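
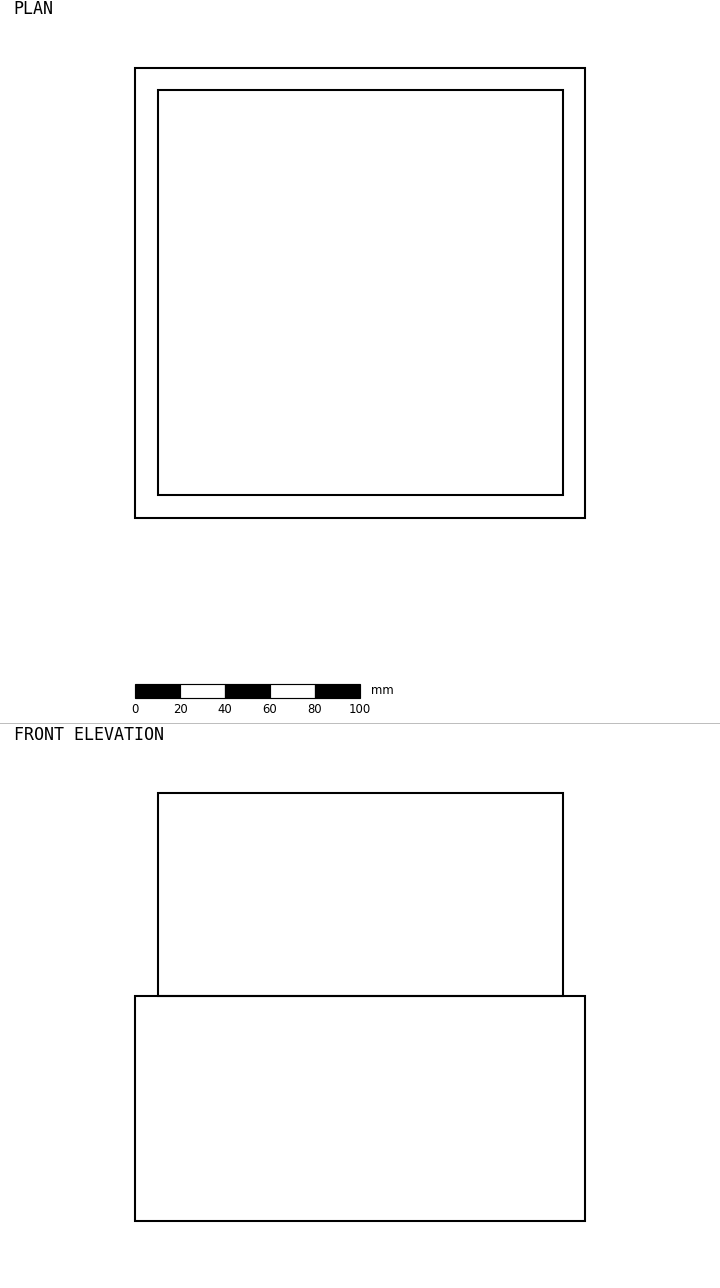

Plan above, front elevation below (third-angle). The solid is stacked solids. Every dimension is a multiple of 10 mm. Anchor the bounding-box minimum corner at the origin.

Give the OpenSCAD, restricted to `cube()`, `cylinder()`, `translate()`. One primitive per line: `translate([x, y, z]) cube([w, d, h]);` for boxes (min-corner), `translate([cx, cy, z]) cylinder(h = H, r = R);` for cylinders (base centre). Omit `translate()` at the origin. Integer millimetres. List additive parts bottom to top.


cube([200, 200, 100]);
translate([10, 10, 100]) cube([180, 180, 90]);


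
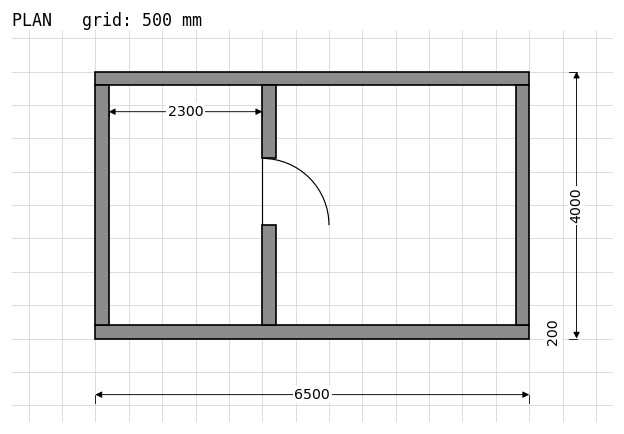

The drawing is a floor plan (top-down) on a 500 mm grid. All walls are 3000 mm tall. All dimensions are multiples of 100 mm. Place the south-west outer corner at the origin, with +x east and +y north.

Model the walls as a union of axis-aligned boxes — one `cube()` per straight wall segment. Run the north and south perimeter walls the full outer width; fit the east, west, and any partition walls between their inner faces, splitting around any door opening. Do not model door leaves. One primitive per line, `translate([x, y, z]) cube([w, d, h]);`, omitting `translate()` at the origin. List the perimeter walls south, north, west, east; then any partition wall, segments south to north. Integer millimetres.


cube([6500, 200, 3000]);
translate([0, 3800, 0]) cube([6500, 200, 3000]);
translate([0, 200, 0]) cube([200, 3600, 3000]);
translate([6300, 200, 0]) cube([200, 3600, 3000]);
translate([2500, 200, 0]) cube([200, 1500, 3000]);
translate([2500, 2700, 0]) cube([200, 1100, 3000]);


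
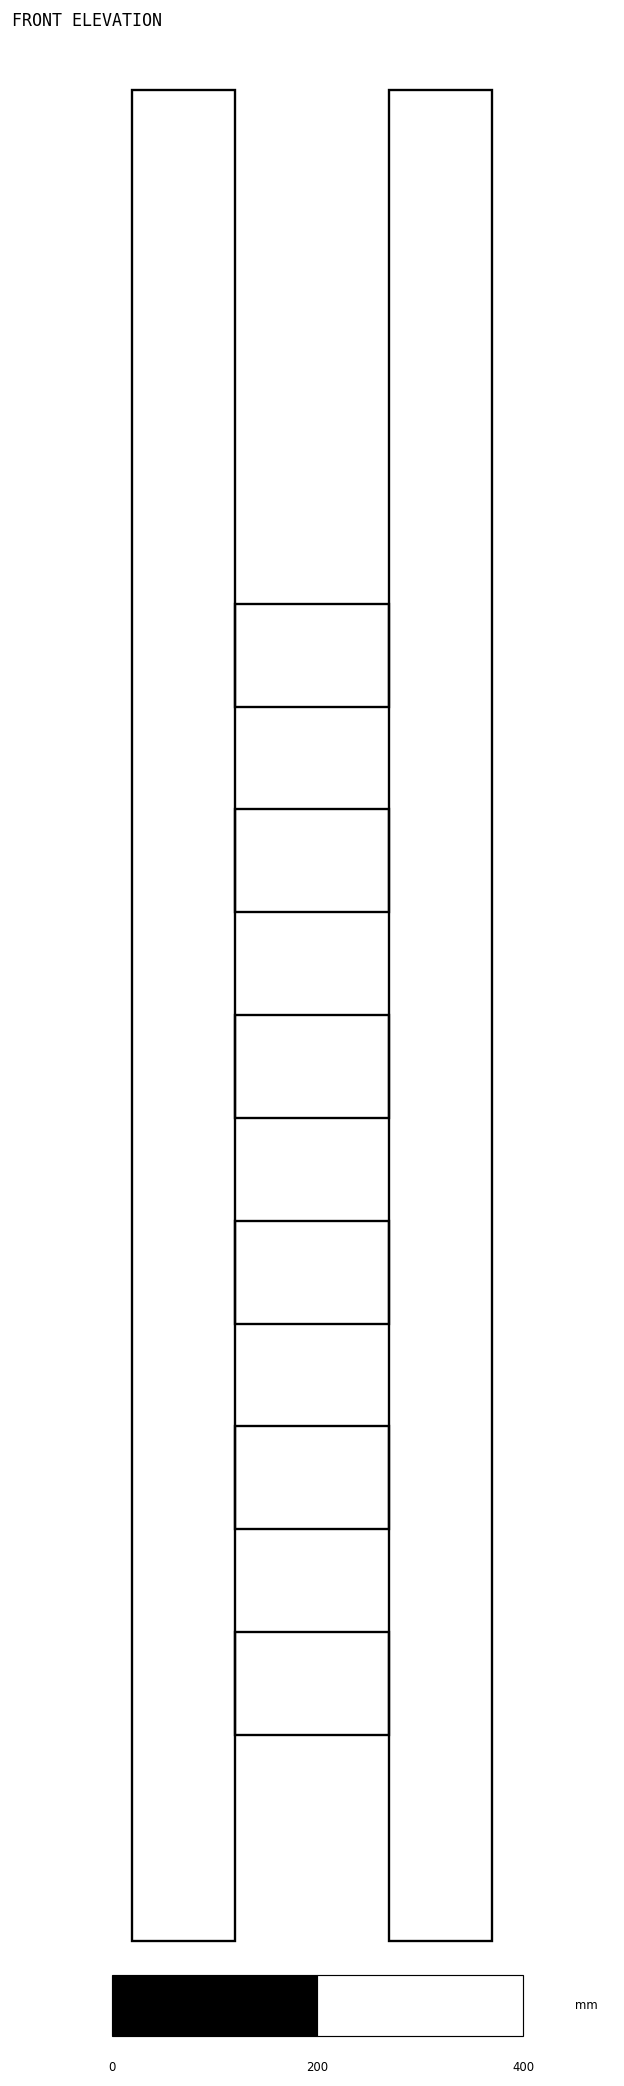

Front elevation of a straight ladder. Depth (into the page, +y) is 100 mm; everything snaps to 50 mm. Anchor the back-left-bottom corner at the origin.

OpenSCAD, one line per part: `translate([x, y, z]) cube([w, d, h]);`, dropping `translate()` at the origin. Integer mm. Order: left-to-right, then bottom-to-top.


cube([100, 100, 1800]);
translate([100, 0, 200]) cube([150, 100, 100]);
translate([100, 0, 400]) cube([150, 100, 100]);
translate([100, 0, 600]) cube([150, 100, 100]);
translate([100, 0, 800]) cube([150, 100, 100]);
translate([100, 0, 1000]) cube([150, 100, 100]);
translate([100, 0, 1200]) cube([150, 100, 100]);
translate([250, 0, 0]) cube([100, 100, 1800]);


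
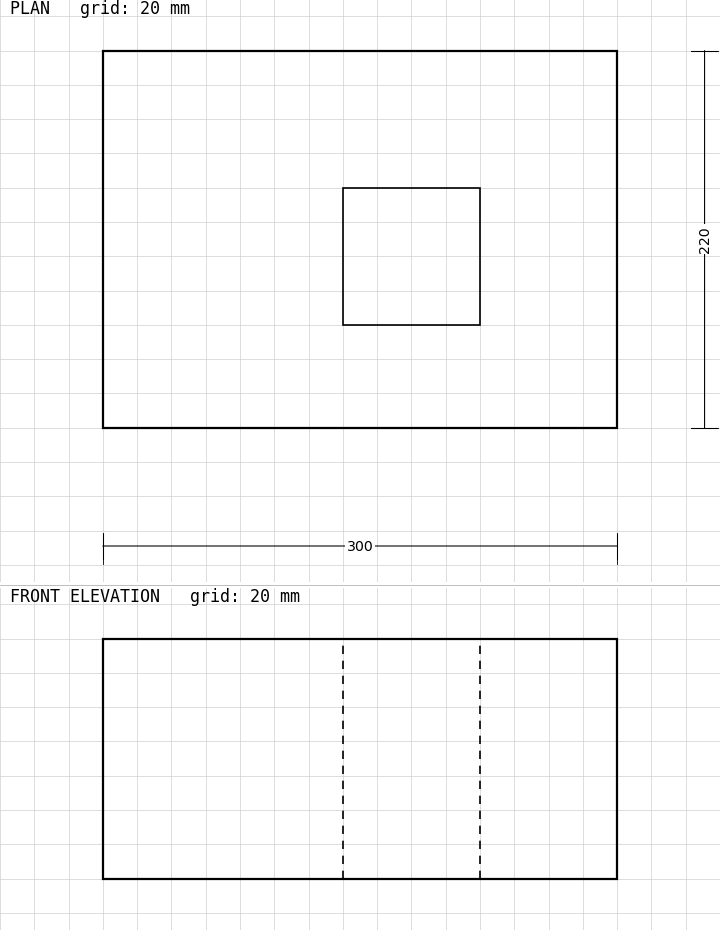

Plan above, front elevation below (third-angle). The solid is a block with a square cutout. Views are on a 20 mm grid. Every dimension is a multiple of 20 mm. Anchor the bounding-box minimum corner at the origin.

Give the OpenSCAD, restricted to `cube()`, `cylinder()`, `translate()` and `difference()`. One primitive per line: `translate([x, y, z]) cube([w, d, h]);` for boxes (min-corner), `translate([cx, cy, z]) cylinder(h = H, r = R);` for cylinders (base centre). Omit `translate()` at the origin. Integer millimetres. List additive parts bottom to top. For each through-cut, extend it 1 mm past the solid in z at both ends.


difference() {
  cube([300, 220, 140]);
  translate([140, 60, -1]) cube([80, 80, 142]);
}


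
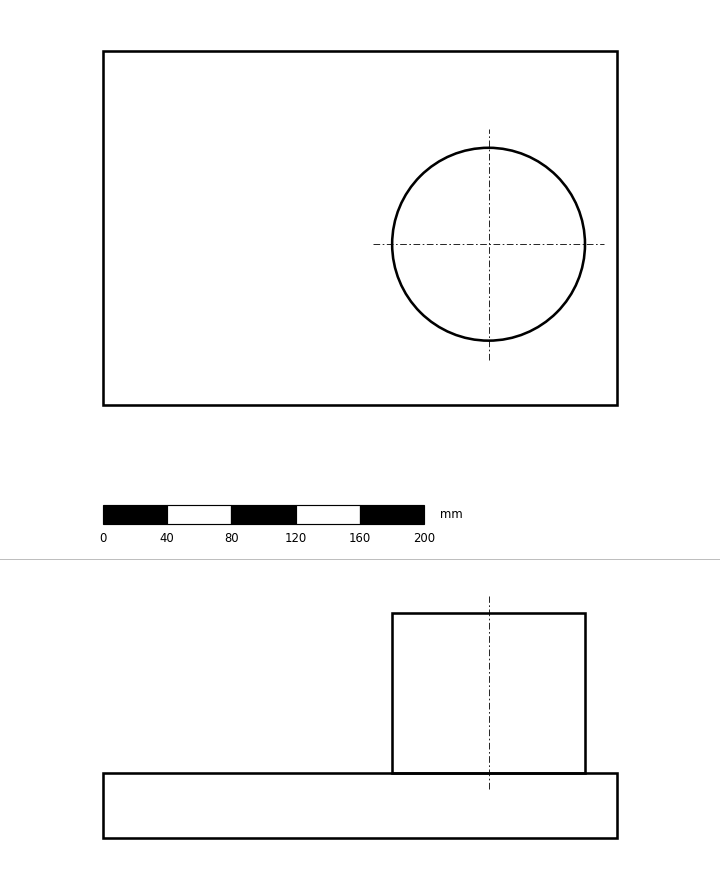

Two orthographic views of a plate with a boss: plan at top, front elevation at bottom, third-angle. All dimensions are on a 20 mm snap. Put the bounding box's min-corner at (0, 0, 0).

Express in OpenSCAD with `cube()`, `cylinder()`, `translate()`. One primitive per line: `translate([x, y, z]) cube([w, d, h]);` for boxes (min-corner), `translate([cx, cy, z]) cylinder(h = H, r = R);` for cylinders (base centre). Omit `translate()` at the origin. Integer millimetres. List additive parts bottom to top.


cube([320, 220, 40]);
translate([240, 100, 40]) cylinder(h = 100, r = 60);


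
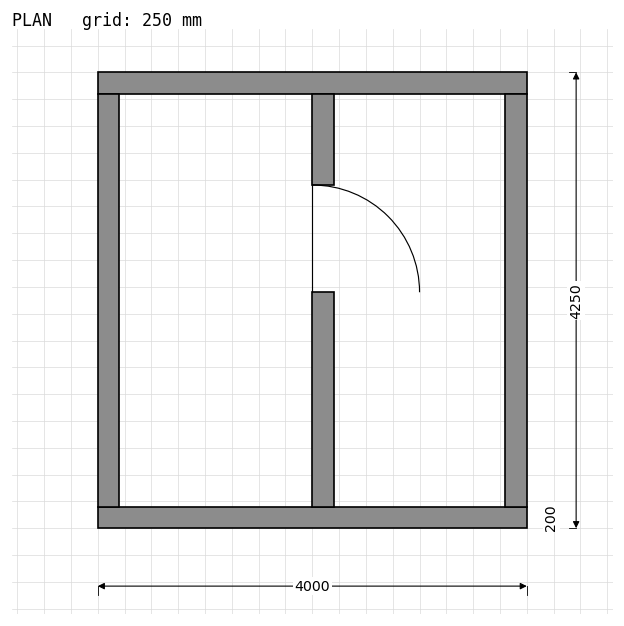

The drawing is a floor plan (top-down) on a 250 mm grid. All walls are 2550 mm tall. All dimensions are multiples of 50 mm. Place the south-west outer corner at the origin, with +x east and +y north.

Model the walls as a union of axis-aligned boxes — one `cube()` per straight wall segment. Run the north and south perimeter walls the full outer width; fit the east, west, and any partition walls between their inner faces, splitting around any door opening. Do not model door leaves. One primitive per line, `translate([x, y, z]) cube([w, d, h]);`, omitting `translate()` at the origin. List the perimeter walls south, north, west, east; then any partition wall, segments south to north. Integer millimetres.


cube([4000, 200, 2550]);
translate([0, 4050, 0]) cube([4000, 200, 2550]);
translate([0, 200, 0]) cube([200, 3850, 2550]);
translate([3800, 200, 0]) cube([200, 3850, 2550]);
translate([2000, 200, 0]) cube([200, 2000, 2550]);
translate([2000, 3200, 0]) cube([200, 850, 2550]);


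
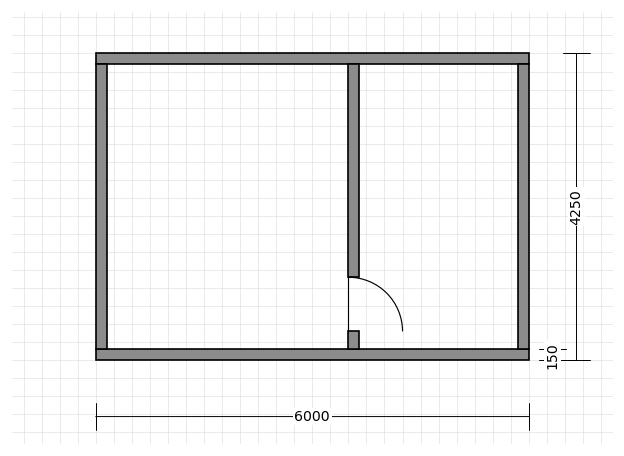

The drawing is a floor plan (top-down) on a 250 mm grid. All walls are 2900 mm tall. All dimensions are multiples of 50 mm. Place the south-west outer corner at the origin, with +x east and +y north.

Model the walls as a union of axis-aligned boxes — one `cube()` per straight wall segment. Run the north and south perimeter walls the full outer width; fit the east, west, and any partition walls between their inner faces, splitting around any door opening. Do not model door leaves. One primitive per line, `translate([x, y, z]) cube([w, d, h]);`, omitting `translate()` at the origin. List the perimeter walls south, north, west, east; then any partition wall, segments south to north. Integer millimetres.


cube([6000, 150, 2900]);
translate([0, 4100, 0]) cube([6000, 150, 2900]);
translate([0, 150, 0]) cube([150, 3950, 2900]);
translate([5850, 150, 0]) cube([150, 3950, 2900]);
translate([3500, 150, 0]) cube([150, 250, 2900]);
translate([3500, 1150, 0]) cube([150, 2950, 2900]);


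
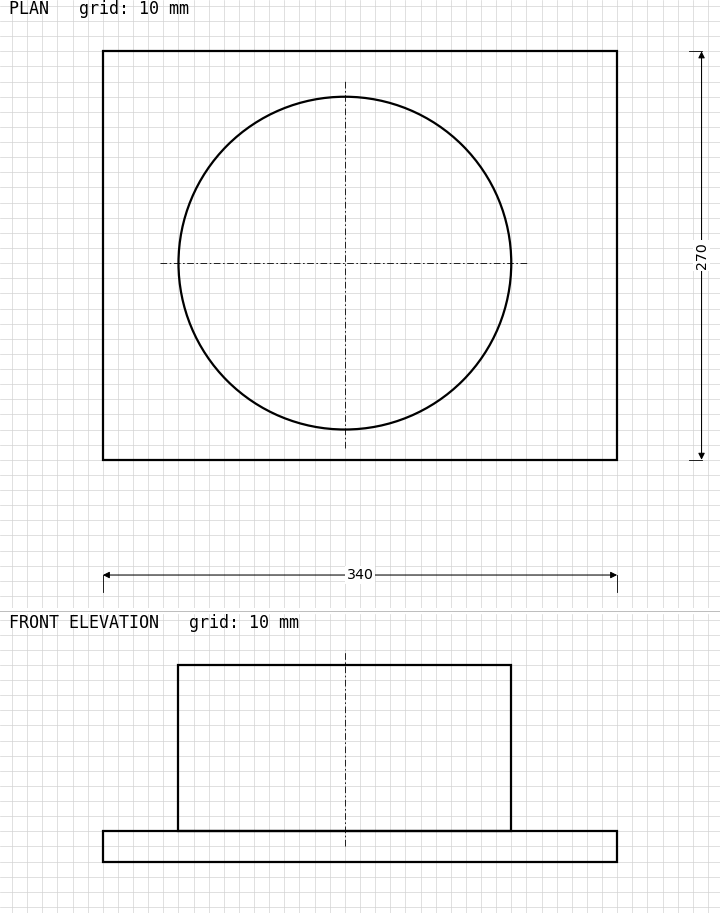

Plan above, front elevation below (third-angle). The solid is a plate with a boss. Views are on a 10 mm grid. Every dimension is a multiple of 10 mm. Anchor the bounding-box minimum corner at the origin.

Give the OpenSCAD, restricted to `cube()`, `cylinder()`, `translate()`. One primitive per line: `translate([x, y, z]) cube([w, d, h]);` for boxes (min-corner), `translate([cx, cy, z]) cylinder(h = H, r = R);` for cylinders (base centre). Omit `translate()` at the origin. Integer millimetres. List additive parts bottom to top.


cube([340, 270, 20]);
translate([160, 130, 20]) cylinder(h = 110, r = 110);


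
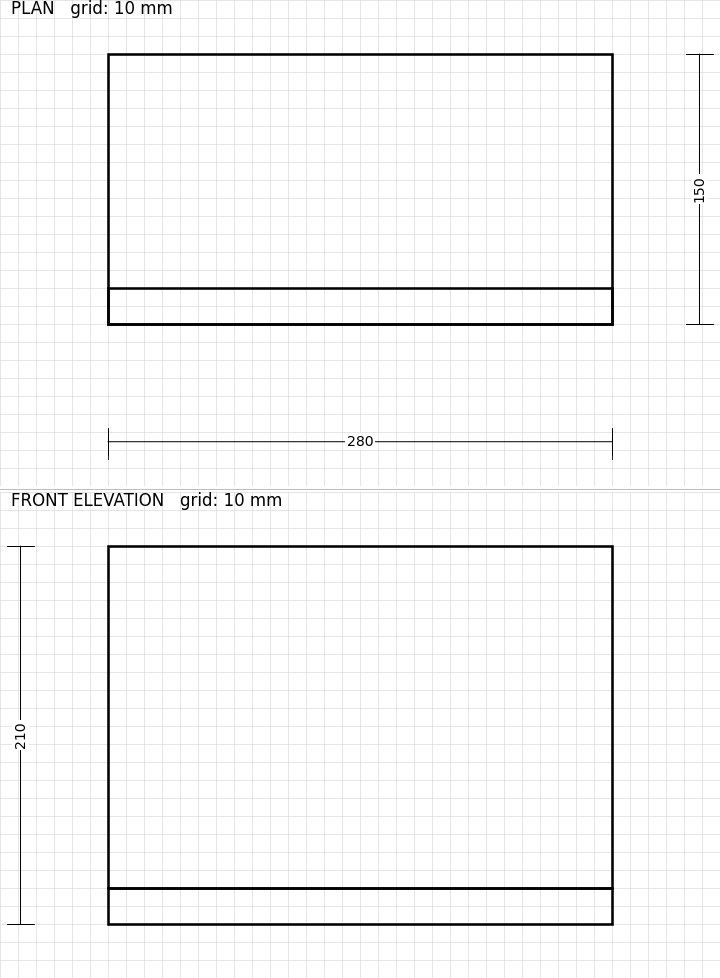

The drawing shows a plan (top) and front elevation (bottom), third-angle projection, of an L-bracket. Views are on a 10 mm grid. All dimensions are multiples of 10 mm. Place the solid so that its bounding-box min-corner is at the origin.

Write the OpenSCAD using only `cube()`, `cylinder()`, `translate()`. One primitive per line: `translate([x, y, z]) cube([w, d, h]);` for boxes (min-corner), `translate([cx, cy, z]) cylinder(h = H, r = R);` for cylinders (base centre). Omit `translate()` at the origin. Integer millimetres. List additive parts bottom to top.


cube([280, 150, 20]);
translate([0, 0, 20]) cube([280, 20, 190]);


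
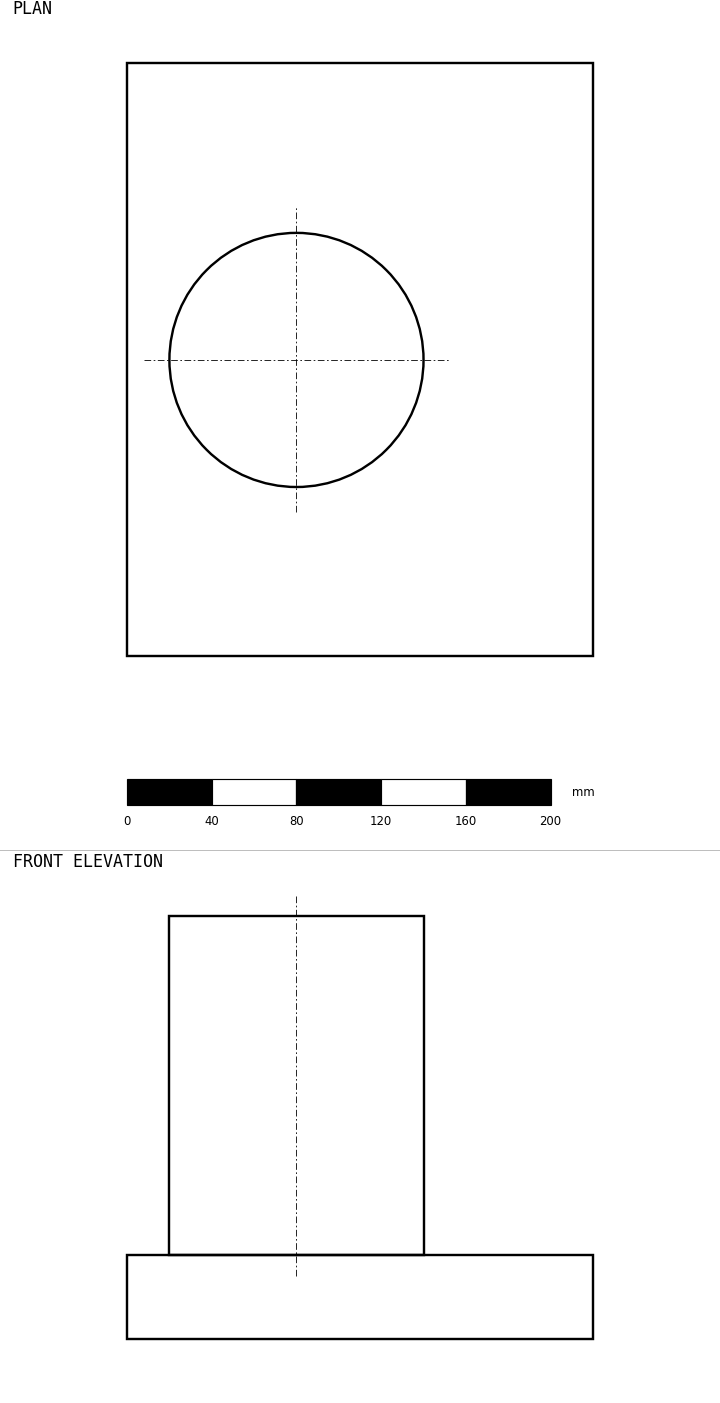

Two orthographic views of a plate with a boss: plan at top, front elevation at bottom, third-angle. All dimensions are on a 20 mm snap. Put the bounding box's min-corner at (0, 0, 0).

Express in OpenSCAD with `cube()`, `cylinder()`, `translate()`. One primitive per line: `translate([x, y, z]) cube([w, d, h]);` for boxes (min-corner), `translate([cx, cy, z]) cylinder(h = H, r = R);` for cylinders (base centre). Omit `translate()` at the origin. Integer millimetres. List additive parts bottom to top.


cube([220, 280, 40]);
translate([80, 140, 40]) cylinder(h = 160, r = 60);


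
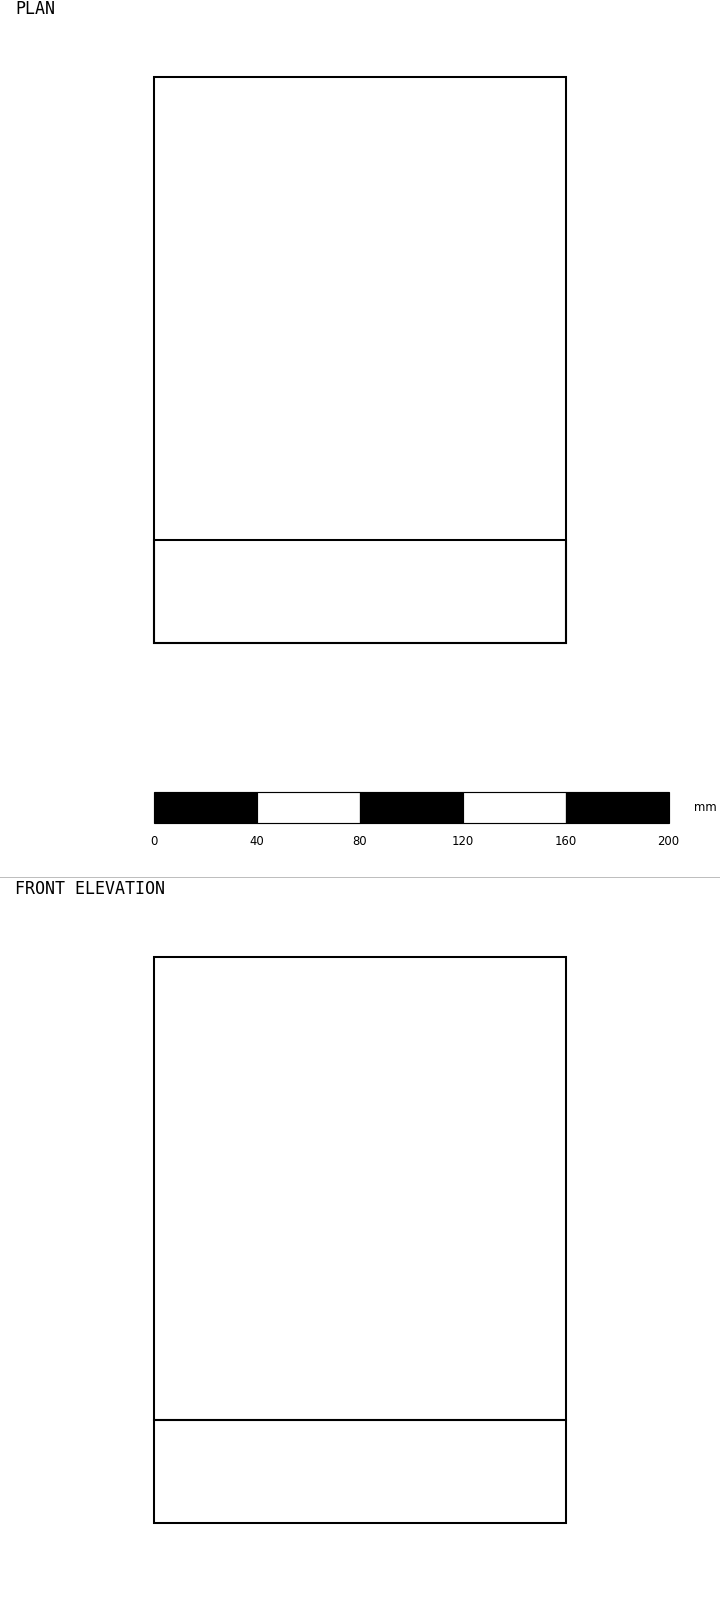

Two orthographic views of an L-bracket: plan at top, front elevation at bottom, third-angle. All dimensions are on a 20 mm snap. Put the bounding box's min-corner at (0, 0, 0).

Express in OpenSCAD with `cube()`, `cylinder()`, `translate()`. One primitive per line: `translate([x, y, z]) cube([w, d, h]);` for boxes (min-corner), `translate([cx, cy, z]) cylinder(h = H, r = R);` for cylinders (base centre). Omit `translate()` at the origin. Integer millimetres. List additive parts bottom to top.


cube([160, 220, 40]);
translate([0, 0, 40]) cube([160, 40, 180]);


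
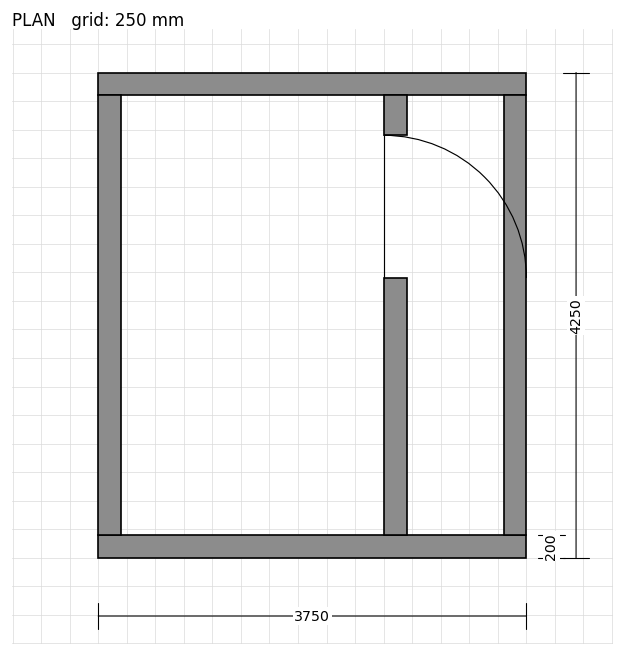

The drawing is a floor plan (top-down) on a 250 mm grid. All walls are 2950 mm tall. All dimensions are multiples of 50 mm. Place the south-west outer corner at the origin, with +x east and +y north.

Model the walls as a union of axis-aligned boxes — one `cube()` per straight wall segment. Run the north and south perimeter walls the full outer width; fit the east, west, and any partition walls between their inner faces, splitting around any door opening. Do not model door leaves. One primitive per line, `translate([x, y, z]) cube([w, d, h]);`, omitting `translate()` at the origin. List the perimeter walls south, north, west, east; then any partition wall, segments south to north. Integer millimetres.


cube([3750, 200, 2950]);
translate([0, 4050, 0]) cube([3750, 200, 2950]);
translate([0, 200, 0]) cube([200, 3850, 2950]);
translate([3550, 200, 0]) cube([200, 3850, 2950]);
translate([2500, 200, 0]) cube([200, 2250, 2950]);
translate([2500, 3700, 0]) cube([200, 350, 2950]);


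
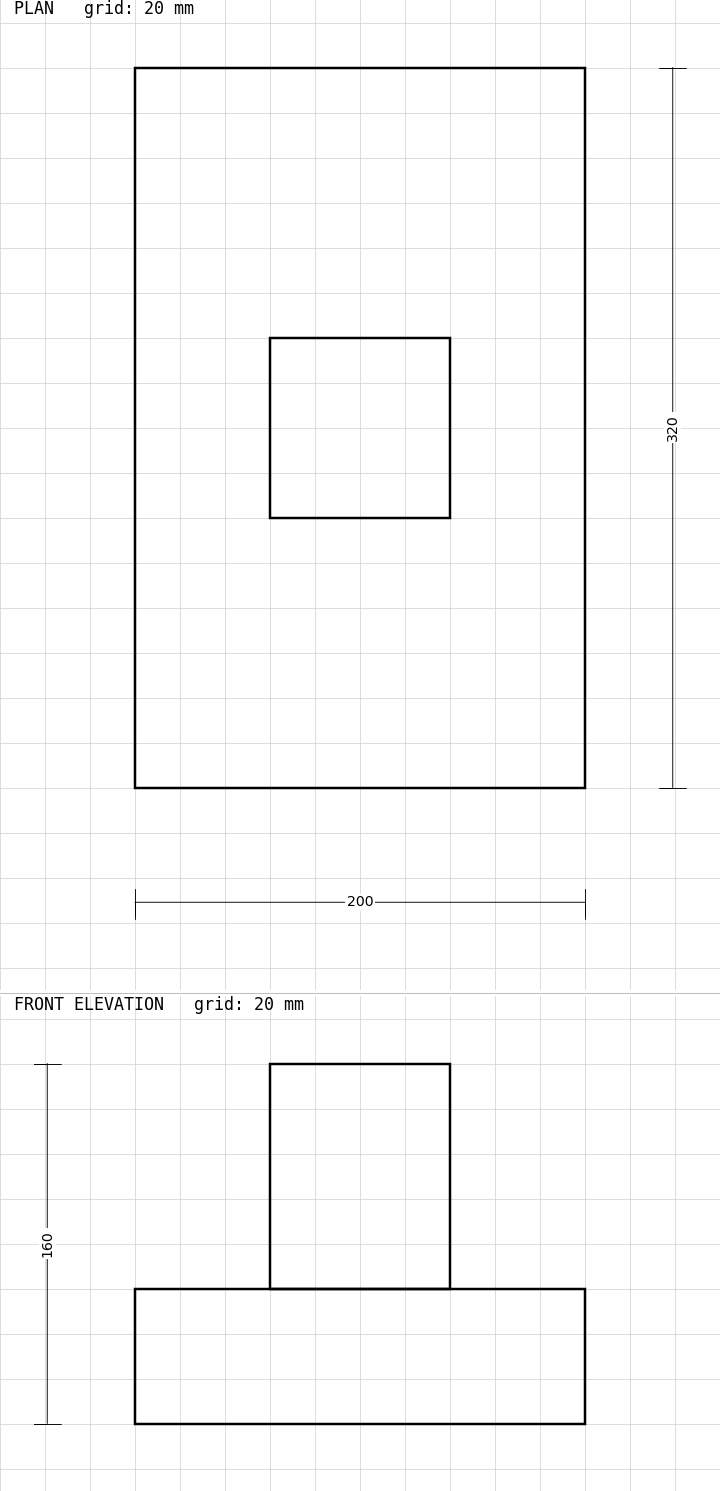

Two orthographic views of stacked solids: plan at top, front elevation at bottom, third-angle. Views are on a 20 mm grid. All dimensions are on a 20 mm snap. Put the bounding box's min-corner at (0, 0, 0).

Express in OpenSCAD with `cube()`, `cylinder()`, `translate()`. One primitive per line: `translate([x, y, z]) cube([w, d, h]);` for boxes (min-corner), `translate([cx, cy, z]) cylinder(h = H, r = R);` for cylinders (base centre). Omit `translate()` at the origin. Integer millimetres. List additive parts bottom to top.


cube([200, 320, 60]);
translate([60, 120, 60]) cube([80, 80, 100]);


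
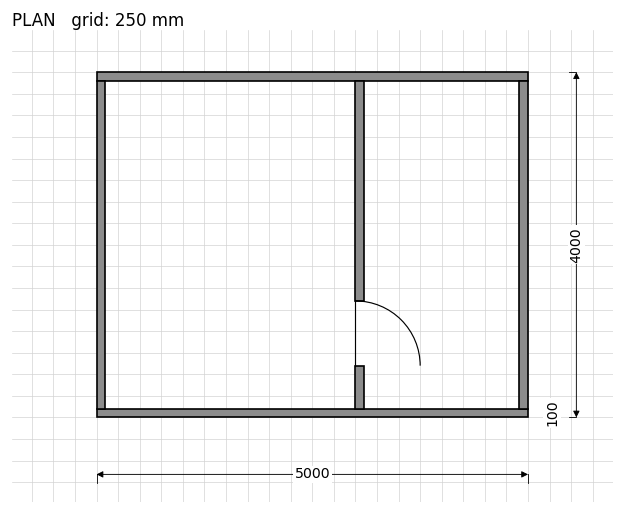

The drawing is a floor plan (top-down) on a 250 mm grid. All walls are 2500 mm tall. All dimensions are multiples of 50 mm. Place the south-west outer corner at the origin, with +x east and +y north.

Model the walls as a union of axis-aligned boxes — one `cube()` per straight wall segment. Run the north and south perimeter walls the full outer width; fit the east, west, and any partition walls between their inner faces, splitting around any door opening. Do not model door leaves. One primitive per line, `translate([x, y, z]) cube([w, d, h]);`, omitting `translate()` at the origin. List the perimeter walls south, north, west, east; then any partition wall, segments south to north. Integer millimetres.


cube([5000, 100, 2500]);
translate([0, 3900, 0]) cube([5000, 100, 2500]);
translate([0, 100, 0]) cube([100, 3800, 2500]);
translate([4900, 100, 0]) cube([100, 3800, 2500]);
translate([3000, 100, 0]) cube([100, 500, 2500]);
translate([3000, 1350, 0]) cube([100, 2550, 2500]);


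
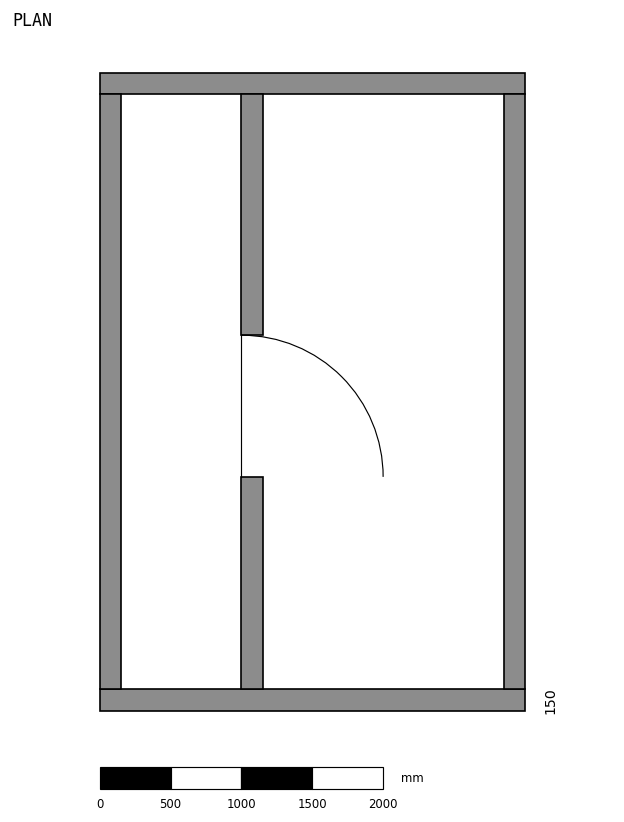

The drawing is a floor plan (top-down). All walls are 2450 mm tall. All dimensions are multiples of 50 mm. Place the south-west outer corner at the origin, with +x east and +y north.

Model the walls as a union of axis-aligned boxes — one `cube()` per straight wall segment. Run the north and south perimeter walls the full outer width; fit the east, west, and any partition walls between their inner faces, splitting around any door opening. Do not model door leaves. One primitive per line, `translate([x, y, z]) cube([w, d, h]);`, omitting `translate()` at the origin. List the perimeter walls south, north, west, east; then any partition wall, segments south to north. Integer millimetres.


cube([3000, 150, 2450]);
translate([0, 4350, 0]) cube([3000, 150, 2450]);
translate([0, 150, 0]) cube([150, 4200, 2450]);
translate([2850, 150, 0]) cube([150, 4200, 2450]);
translate([1000, 150, 0]) cube([150, 1500, 2450]);
translate([1000, 2650, 0]) cube([150, 1700, 2450]);


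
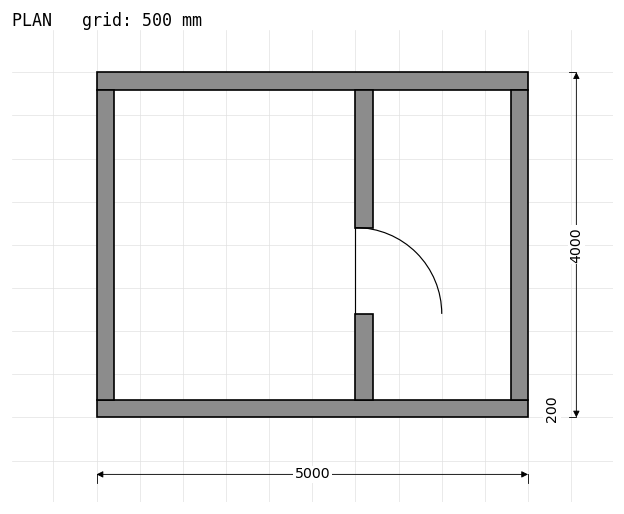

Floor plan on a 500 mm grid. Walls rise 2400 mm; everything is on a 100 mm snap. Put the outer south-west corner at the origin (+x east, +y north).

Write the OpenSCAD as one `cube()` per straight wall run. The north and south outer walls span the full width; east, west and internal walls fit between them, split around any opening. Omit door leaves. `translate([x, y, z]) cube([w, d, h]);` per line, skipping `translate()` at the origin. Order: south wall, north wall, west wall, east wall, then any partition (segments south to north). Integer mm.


cube([5000, 200, 2400]);
translate([0, 3800, 0]) cube([5000, 200, 2400]);
translate([0, 200, 0]) cube([200, 3600, 2400]);
translate([4800, 200, 0]) cube([200, 3600, 2400]);
translate([3000, 200, 0]) cube([200, 1000, 2400]);
translate([3000, 2200, 0]) cube([200, 1600, 2400]);


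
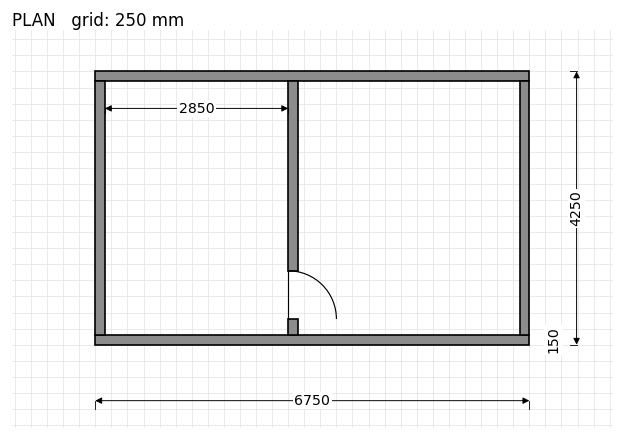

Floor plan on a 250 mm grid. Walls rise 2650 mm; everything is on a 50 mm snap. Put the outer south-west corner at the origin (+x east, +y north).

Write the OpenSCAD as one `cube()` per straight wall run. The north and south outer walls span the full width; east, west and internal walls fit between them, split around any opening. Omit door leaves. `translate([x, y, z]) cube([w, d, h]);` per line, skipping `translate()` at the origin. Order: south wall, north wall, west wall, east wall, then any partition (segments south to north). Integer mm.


cube([6750, 150, 2650]);
translate([0, 4100, 0]) cube([6750, 150, 2650]);
translate([0, 150, 0]) cube([150, 3950, 2650]);
translate([6600, 150, 0]) cube([150, 3950, 2650]);
translate([3000, 150, 0]) cube([150, 250, 2650]);
translate([3000, 1150, 0]) cube([150, 2950, 2650]);


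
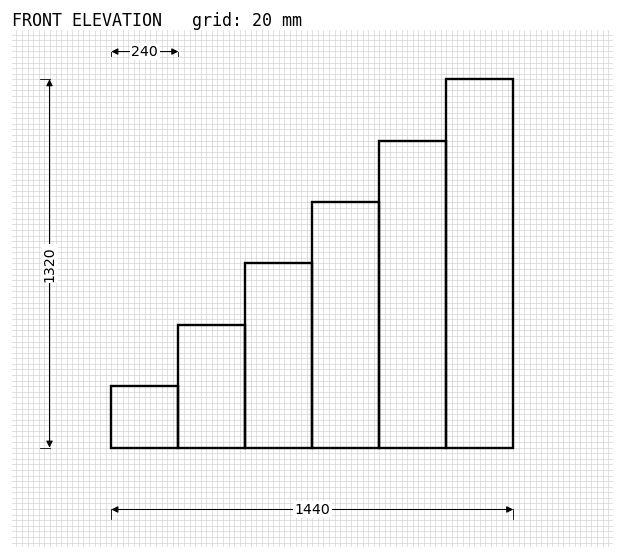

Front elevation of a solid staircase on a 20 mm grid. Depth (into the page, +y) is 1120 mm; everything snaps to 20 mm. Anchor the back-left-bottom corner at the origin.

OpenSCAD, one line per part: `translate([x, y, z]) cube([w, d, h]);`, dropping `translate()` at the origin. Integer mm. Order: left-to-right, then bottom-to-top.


cube([240, 1120, 220]);
translate([240, 0, 0]) cube([240, 1120, 440]);
translate([480, 0, 0]) cube([240, 1120, 660]);
translate([720, 0, 0]) cube([240, 1120, 880]);
translate([960, 0, 0]) cube([240, 1120, 1100]);
translate([1200, 0, 0]) cube([240, 1120, 1320]);


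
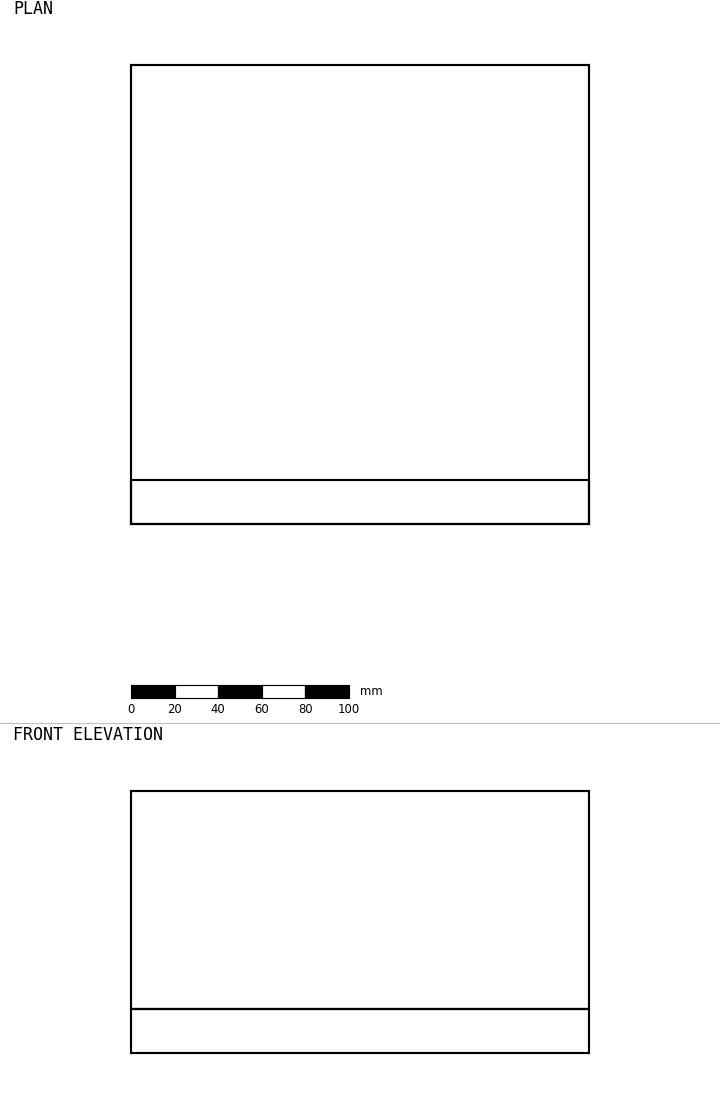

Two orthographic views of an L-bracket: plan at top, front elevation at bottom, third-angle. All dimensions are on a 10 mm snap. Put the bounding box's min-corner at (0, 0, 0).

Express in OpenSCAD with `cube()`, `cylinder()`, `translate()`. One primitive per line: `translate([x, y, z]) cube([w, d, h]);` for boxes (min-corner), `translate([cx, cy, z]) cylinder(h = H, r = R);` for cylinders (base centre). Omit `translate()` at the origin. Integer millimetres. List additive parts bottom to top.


cube([210, 210, 20]);
translate([0, 0, 20]) cube([210, 20, 100]);


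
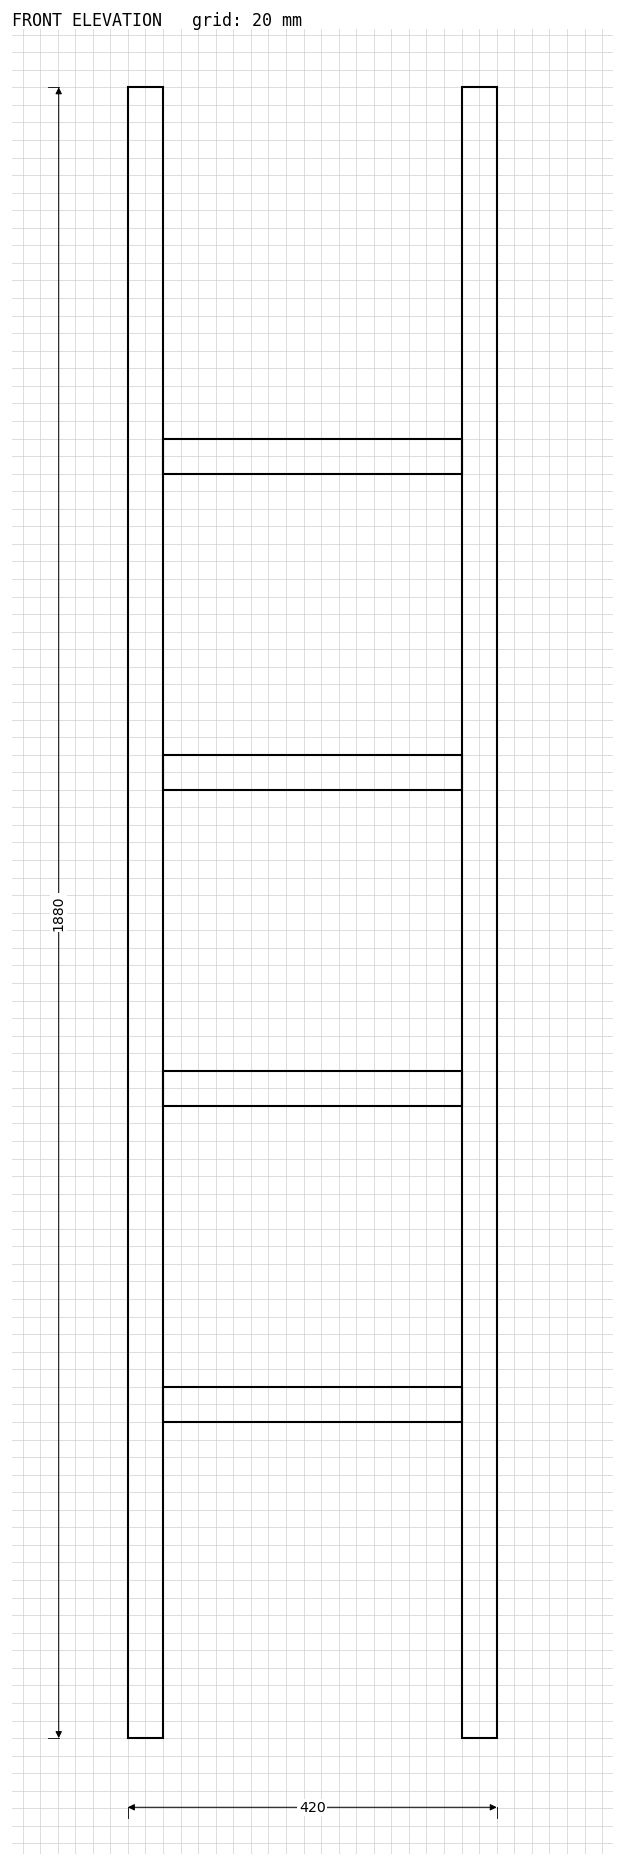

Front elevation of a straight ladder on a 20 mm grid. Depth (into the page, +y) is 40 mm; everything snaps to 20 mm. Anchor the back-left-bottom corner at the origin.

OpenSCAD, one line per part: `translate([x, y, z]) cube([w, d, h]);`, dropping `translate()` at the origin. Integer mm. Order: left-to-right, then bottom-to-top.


cube([40, 40, 1880]);
translate([40, 0, 360]) cube([340, 40, 40]);
translate([40, 0, 720]) cube([340, 40, 40]);
translate([40, 0, 1080]) cube([340, 40, 40]);
translate([40, 0, 1440]) cube([340, 40, 40]);
translate([380, 0, 0]) cube([40, 40, 1880]);


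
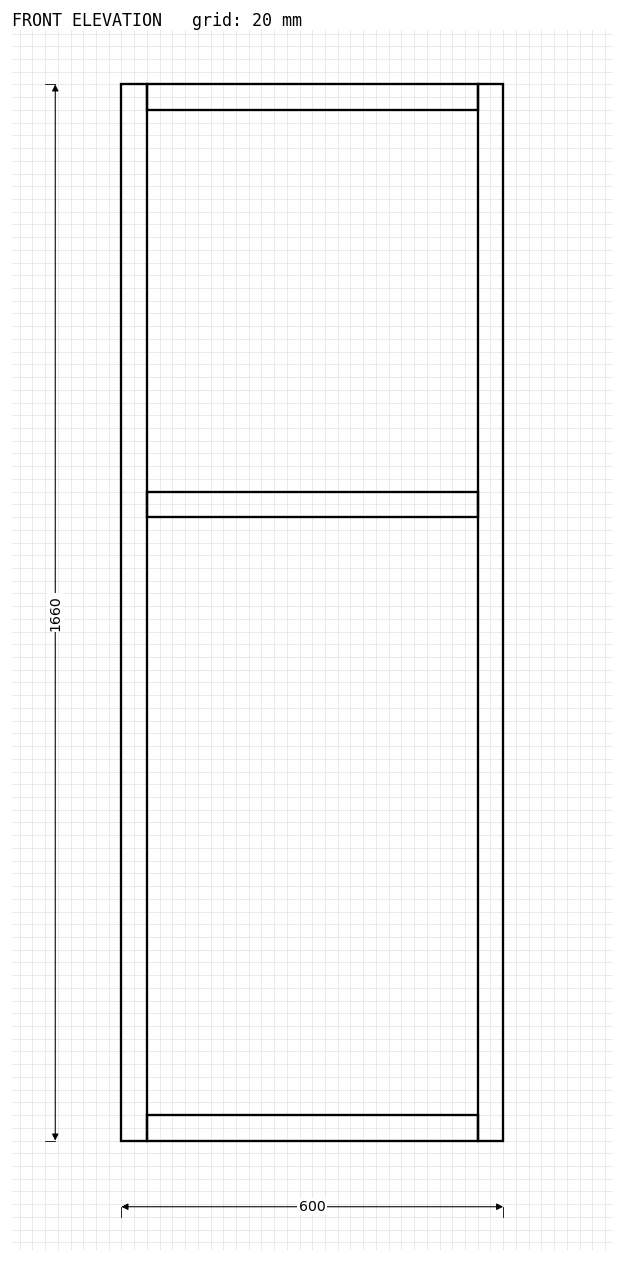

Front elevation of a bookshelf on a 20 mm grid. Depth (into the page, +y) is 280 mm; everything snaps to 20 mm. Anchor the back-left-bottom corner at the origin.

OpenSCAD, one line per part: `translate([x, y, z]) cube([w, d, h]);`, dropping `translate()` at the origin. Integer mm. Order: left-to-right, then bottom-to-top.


cube([40, 280, 1660]);
translate([40, 0, 0]) cube([520, 280, 40]);
translate([40, 0, 980]) cube([520, 280, 40]);
translate([40, 0, 1620]) cube([520, 280, 40]);
translate([560, 0, 0]) cube([40, 280, 1660]);


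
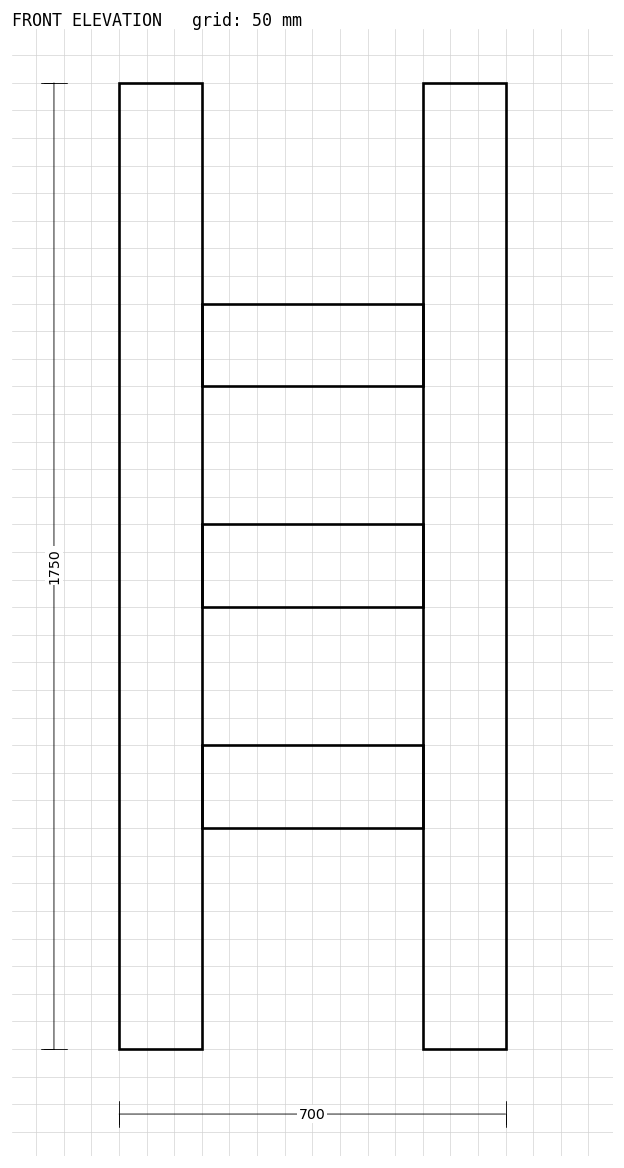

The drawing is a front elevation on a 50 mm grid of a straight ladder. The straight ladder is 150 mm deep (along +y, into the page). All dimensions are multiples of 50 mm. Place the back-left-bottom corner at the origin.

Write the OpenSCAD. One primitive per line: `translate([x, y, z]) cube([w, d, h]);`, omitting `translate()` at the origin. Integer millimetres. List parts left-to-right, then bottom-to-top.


cube([150, 150, 1750]);
translate([150, 0, 400]) cube([400, 150, 150]);
translate([150, 0, 800]) cube([400, 150, 150]);
translate([150, 0, 1200]) cube([400, 150, 150]);
translate([550, 0, 0]) cube([150, 150, 1750]);


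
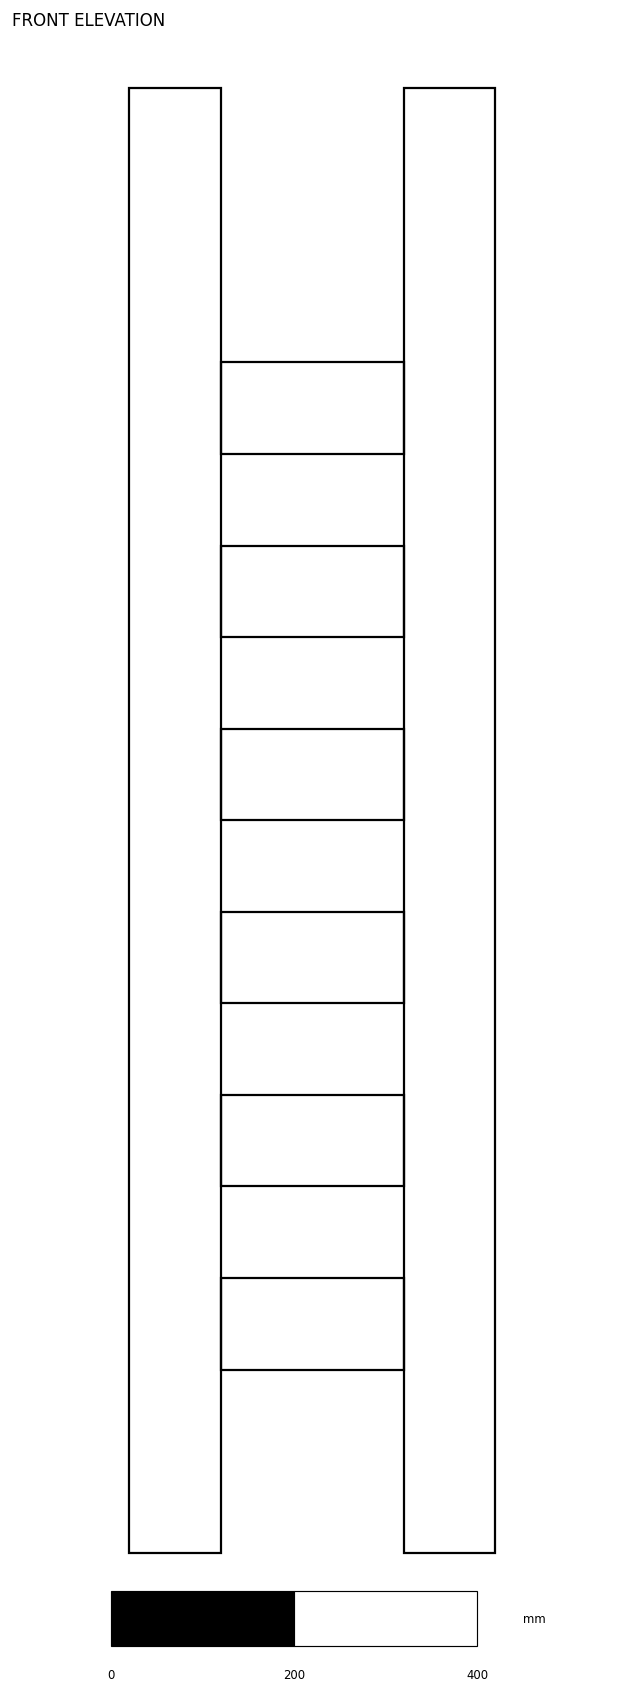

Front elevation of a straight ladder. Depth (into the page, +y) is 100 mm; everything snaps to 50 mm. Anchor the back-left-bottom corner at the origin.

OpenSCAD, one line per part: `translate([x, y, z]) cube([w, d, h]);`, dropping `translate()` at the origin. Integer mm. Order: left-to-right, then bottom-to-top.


cube([100, 100, 1600]);
translate([100, 0, 200]) cube([200, 100, 100]);
translate([100, 0, 400]) cube([200, 100, 100]);
translate([100, 0, 600]) cube([200, 100, 100]);
translate([100, 0, 800]) cube([200, 100, 100]);
translate([100, 0, 1000]) cube([200, 100, 100]);
translate([100, 0, 1200]) cube([200, 100, 100]);
translate([300, 0, 0]) cube([100, 100, 1600]);


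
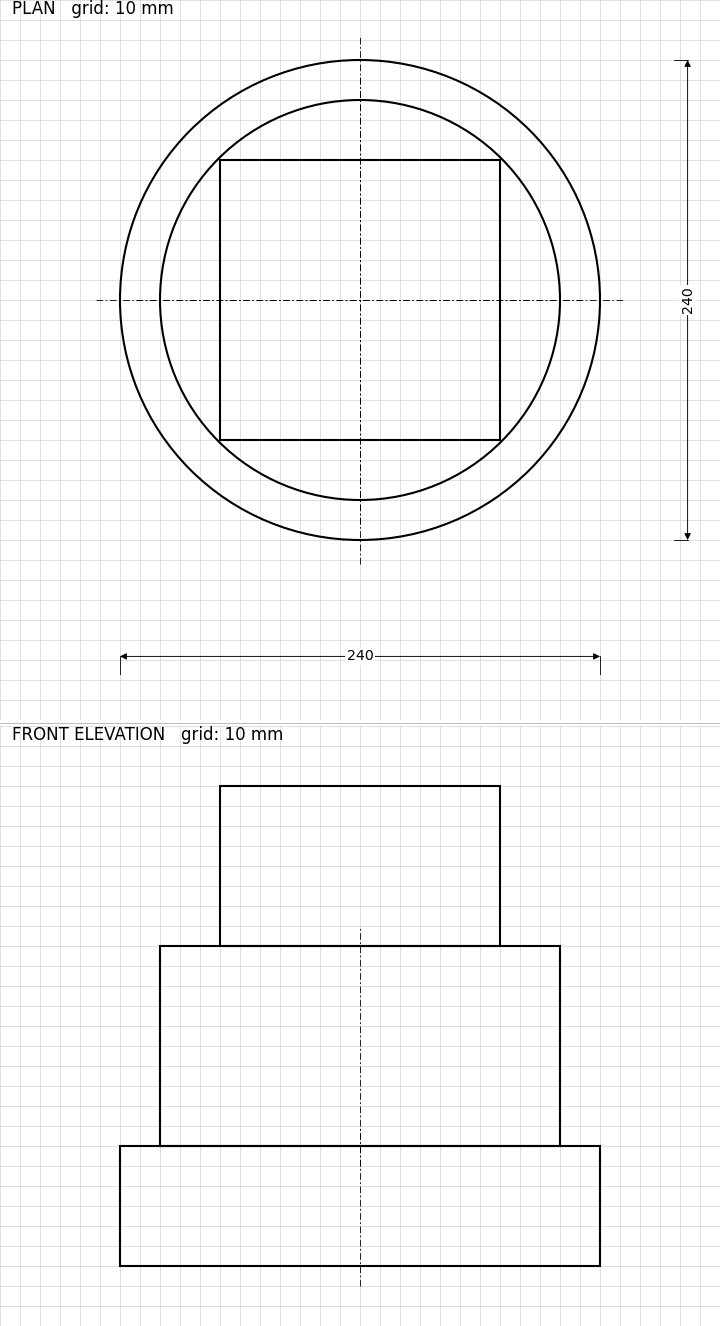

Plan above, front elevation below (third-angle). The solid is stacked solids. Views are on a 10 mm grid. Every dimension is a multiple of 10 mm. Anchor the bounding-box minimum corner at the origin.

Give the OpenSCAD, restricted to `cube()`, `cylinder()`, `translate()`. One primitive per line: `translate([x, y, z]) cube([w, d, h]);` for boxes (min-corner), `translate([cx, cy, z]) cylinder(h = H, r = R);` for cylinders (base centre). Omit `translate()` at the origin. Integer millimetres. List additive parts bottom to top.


translate([120, 120, 0]) cylinder(h = 60, r = 120);
translate([120, 120, 60]) cylinder(h = 100, r = 100);
translate([50, 50, 160]) cube([140, 140, 80]);


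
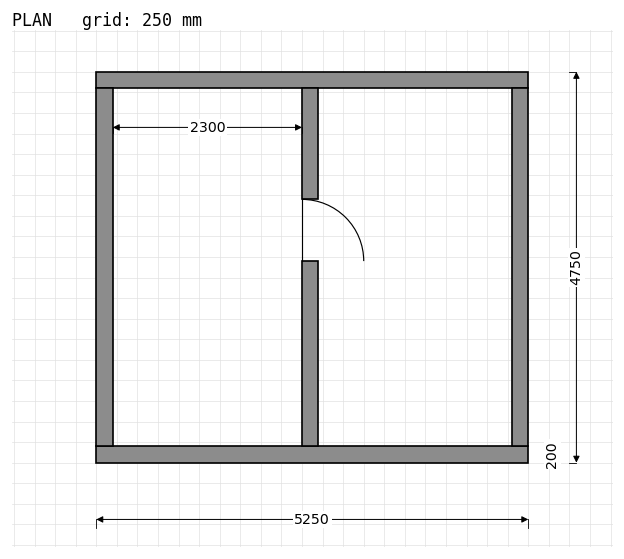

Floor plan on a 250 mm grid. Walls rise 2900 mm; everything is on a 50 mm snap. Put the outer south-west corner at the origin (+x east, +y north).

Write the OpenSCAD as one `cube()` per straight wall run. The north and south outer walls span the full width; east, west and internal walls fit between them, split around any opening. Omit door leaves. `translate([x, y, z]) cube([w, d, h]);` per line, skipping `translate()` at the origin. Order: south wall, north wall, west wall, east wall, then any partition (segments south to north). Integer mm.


cube([5250, 200, 2900]);
translate([0, 4550, 0]) cube([5250, 200, 2900]);
translate([0, 200, 0]) cube([200, 4350, 2900]);
translate([5050, 200, 0]) cube([200, 4350, 2900]);
translate([2500, 200, 0]) cube([200, 2250, 2900]);
translate([2500, 3200, 0]) cube([200, 1350, 2900]);


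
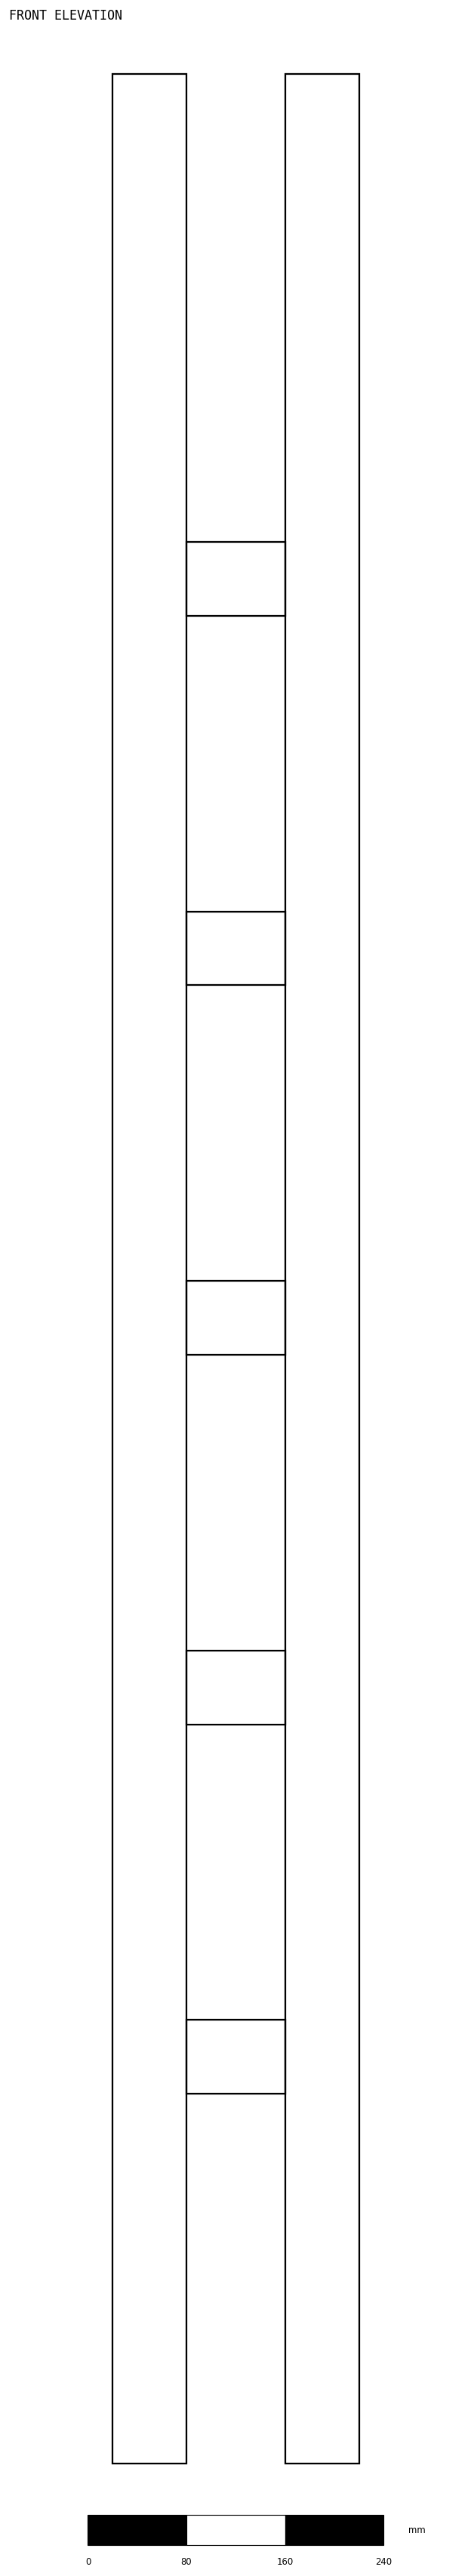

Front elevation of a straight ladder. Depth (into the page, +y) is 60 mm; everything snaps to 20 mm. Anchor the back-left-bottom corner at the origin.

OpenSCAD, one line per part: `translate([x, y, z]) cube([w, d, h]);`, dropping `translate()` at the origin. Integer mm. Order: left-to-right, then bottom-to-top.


cube([60, 60, 1940]);
translate([60, 0, 300]) cube([80, 60, 60]);
translate([60, 0, 600]) cube([80, 60, 60]);
translate([60, 0, 900]) cube([80, 60, 60]);
translate([60, 0, 1200]) cube([80, 60, 60]);
translate([60, 0, 1500]) cube([80, 60, 60]);
translate([140, 0, 0]) cube([60, 60, 1940]);


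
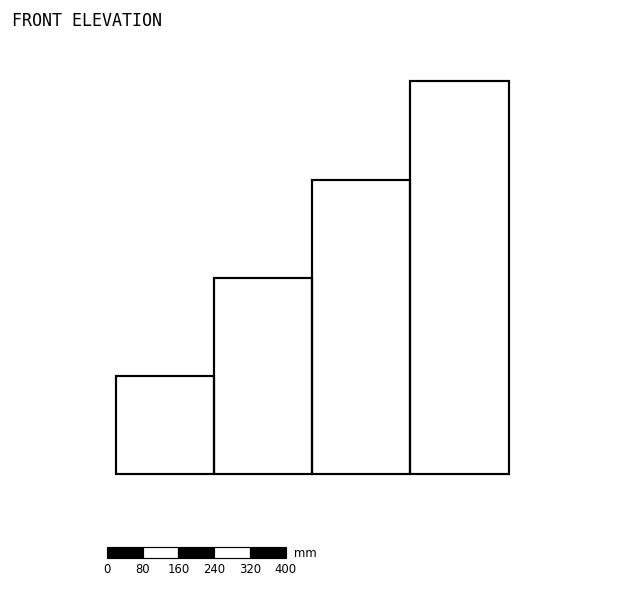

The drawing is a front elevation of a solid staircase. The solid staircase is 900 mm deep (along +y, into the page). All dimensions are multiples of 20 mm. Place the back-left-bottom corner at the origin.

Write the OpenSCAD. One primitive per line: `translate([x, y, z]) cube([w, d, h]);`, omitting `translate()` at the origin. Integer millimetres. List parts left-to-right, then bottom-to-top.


cube([220, 900, 220]);
translate([220, 0, 0]) cube([220, 900, 440]);
translate([440, 0, 0]) cube([220, 900, 660]);
translate([660, 0, 0]) cube([220, 900, 880]);


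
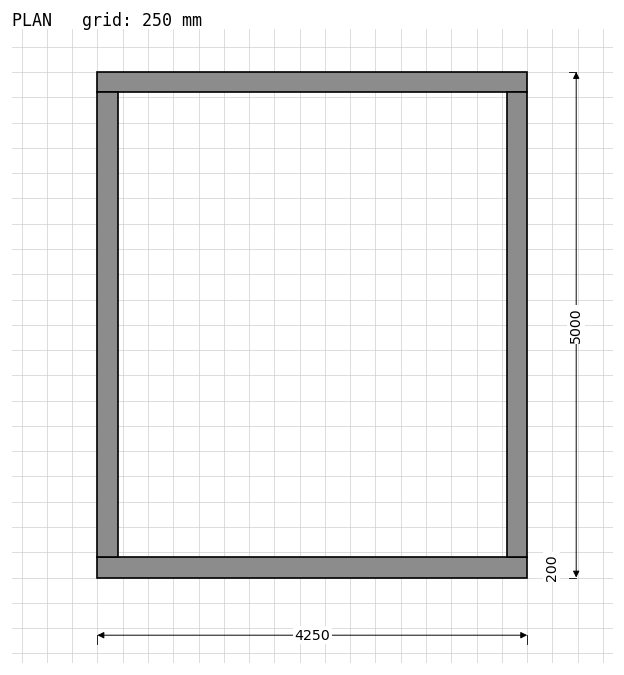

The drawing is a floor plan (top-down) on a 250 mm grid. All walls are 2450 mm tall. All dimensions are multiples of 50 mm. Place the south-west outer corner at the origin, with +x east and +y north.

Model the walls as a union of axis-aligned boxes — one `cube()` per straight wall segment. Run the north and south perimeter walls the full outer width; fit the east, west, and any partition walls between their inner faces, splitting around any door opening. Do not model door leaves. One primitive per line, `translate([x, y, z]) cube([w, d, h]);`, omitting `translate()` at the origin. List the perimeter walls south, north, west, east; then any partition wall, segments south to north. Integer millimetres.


cube([4250, 200, 2450]);
translate([0, 4800, 0]) cube([4250, 200, 2450]);
translate([0, 200, 0]) cube([200, 4600, 2450]);
translate([4050, 200, 0]) cube([200, 4600, 2450]);


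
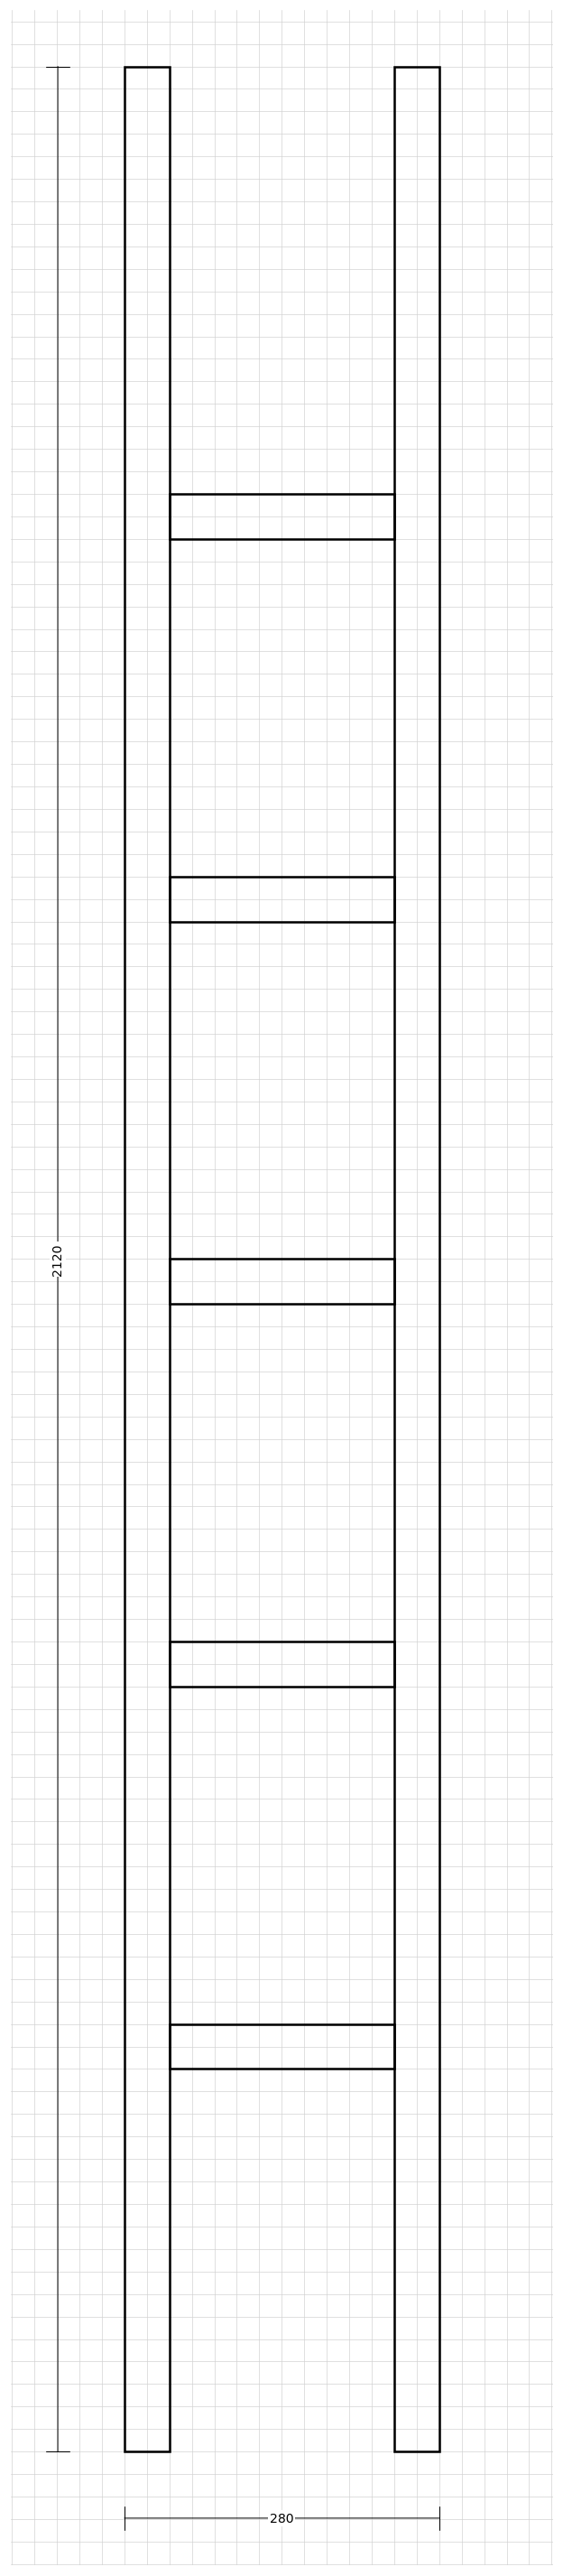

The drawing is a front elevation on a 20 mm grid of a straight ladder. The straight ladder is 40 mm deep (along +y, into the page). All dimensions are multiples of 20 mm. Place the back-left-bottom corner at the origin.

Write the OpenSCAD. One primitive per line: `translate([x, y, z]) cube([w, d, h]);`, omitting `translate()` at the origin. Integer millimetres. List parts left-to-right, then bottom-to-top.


cube([40, 40, 2120]);
translate([40, 0, 340]) cube([200, 40, 40]);
translate([40, 0, 680]) cube([200, 40, 40]);
translate([40, 0, 1020]) cube([200, 40, 40]);
translate([40, 0, 1360]) cube([200, 40, 40]);
translate([40, 0, 1700]) cube([200, 40, 40]);
translate([240, 0, 0]) cube([40, 40, 2120]);


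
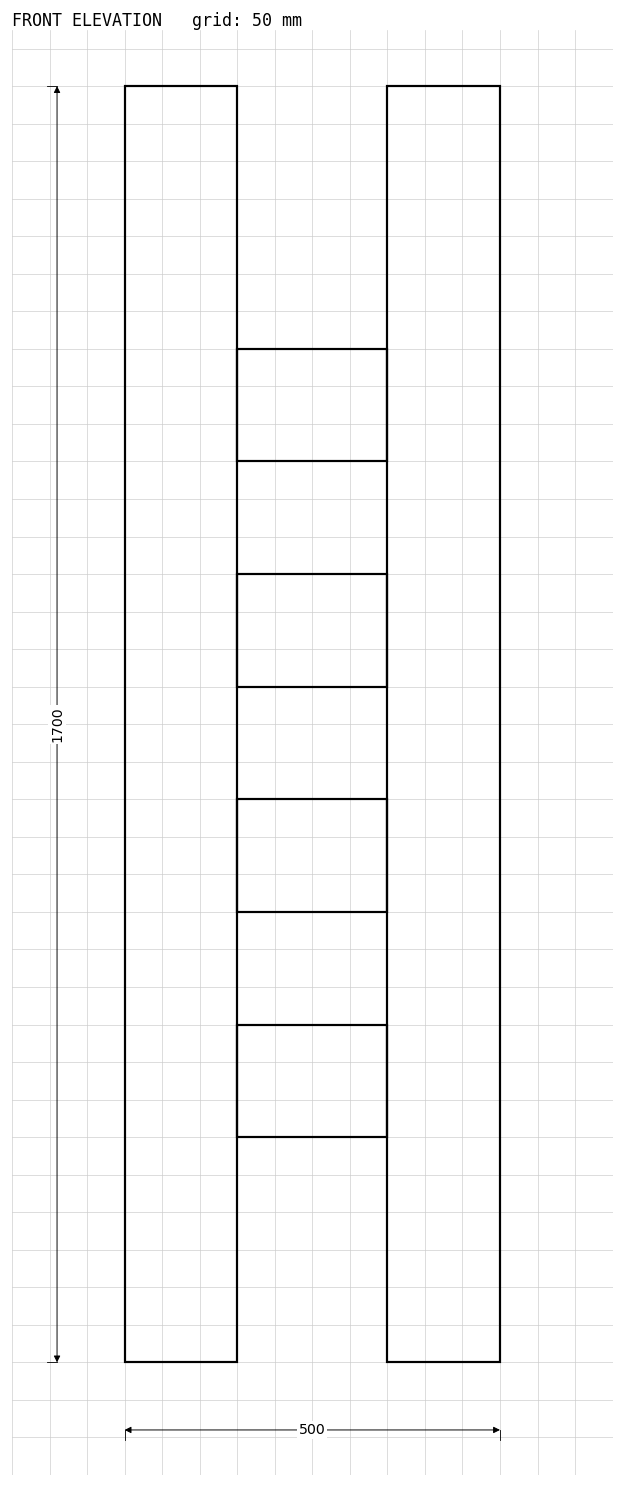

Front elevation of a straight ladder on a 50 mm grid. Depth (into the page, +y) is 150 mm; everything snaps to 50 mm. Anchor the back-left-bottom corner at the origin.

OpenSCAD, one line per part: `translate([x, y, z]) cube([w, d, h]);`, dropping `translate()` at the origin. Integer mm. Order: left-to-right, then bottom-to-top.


cube([150, 150, 1700]);
translate([150, 0, 300]) cube([200, 150, 150]);
translate([150, 0, 600]) cube([200, 150, 150]);
translate([150, 0, 900]) cube([200, 150, 150]);
translate([150, 0, 1200]) cube([200, 150, 150]);
translate([350, 0, 0]) cube([150, 150, 1700]);


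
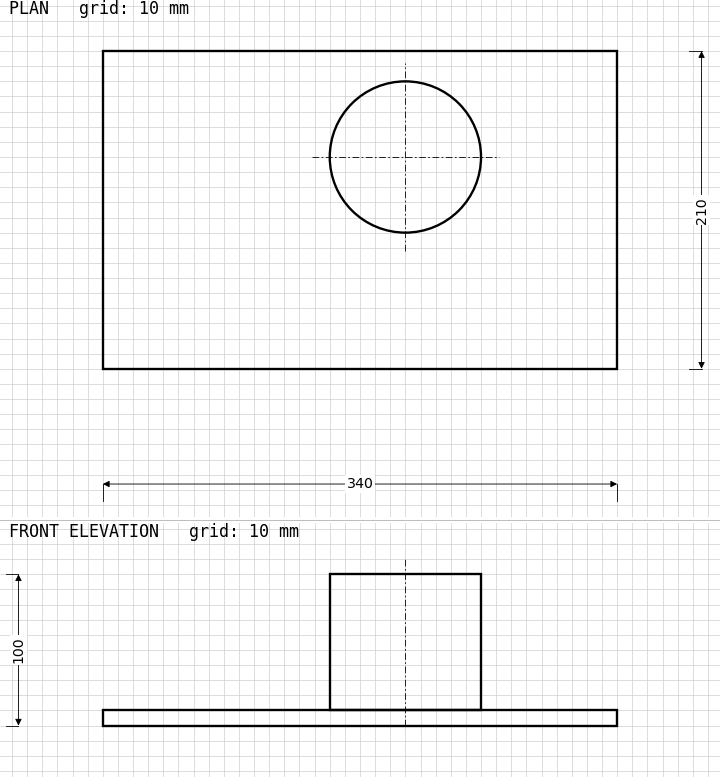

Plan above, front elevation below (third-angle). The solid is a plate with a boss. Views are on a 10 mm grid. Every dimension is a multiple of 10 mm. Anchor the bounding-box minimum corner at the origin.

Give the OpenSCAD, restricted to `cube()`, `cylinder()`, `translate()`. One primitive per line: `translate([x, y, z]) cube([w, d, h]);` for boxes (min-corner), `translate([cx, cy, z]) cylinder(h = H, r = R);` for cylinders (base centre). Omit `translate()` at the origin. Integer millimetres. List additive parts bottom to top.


cube([340, 210, 10]);
translate([200, 140, 10]) cylinder(h = 90, r = 50);


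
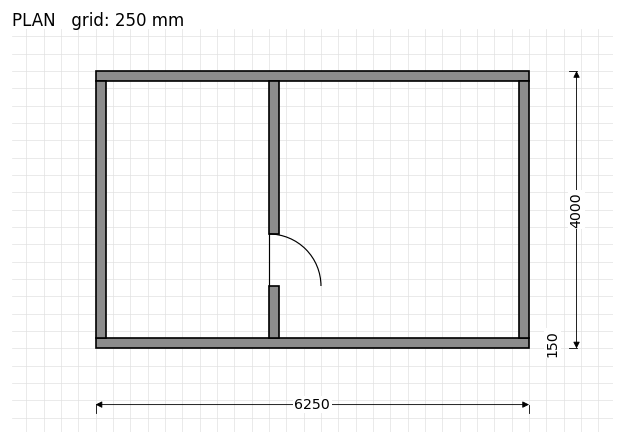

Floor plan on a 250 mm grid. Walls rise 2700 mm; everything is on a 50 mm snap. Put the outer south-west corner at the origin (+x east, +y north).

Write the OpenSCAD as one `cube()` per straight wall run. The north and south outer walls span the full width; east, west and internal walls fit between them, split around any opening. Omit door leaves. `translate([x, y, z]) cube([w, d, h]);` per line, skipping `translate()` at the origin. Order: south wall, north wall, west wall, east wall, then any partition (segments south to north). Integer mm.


cube([6250, 150, 2700]);
translate([0, 3850, 0]) cube([6250, 150, 2700]);
translate([0, 150, 0]) cube([150, 3700, 2700]);
translate([6100, 150, 0]) cube([150, 3700, 2700]);
translate([2500, 150, 0]) cube([150, 750, 2700]);
translate([2500, 1650, 0]) cube([150, 2200, 2700]);


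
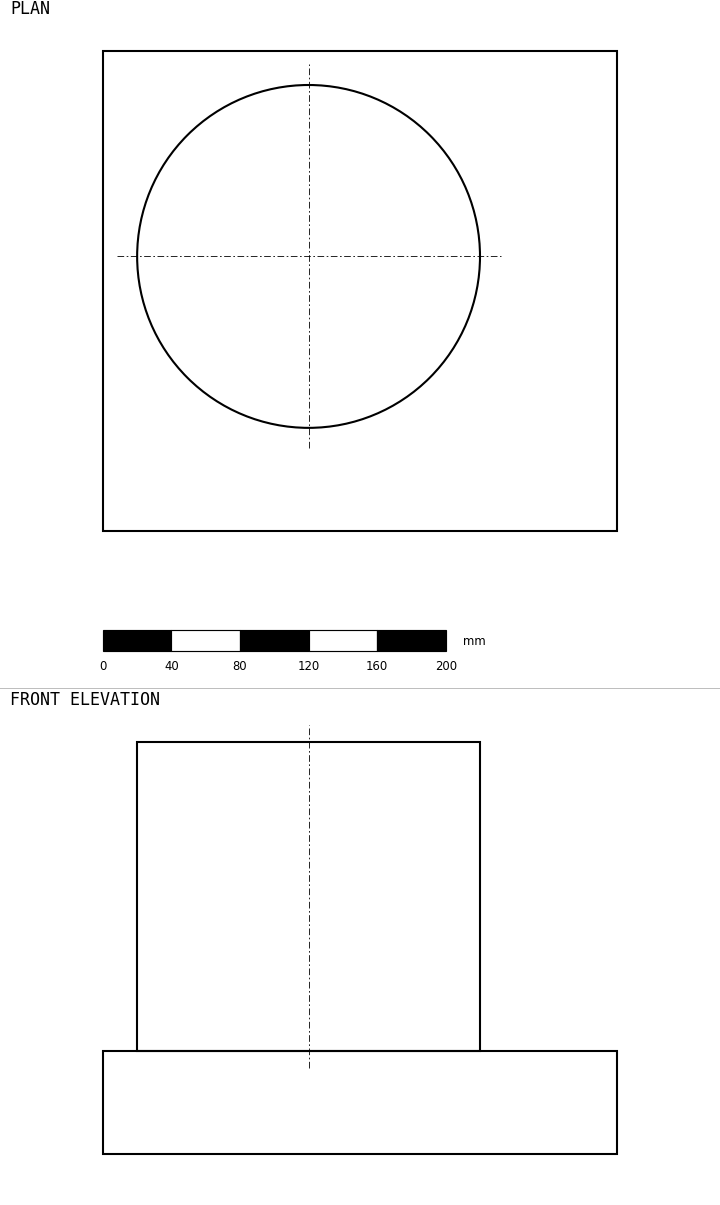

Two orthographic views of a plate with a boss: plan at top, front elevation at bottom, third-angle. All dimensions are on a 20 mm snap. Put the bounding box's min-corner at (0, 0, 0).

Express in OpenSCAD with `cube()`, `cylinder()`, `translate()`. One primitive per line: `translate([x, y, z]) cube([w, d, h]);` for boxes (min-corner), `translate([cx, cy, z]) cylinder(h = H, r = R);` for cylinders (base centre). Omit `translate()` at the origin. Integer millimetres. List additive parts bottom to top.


cube([300, 280, 60]);
translate([120, 160, 60]) cylinder(h = 180, r = 100);
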